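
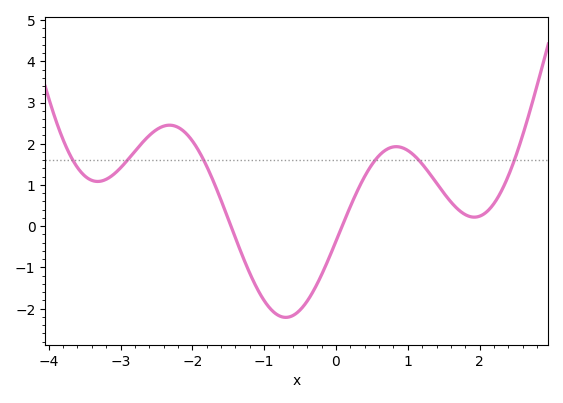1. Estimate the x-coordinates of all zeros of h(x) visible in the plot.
-1.5, 0.1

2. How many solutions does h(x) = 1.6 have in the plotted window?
6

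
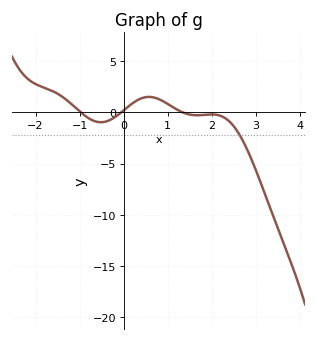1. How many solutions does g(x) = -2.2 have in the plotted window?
1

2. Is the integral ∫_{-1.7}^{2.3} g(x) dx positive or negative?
positive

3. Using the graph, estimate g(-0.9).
-0.243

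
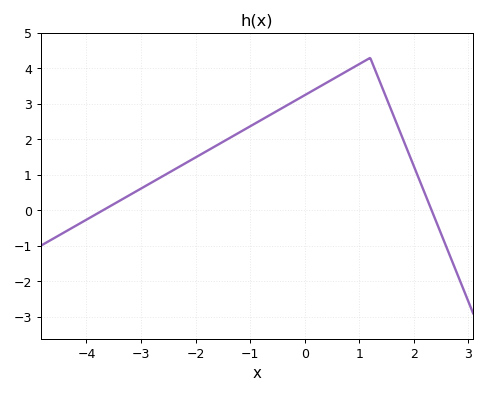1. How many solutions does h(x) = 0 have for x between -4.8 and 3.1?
2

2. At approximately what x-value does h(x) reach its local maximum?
1.2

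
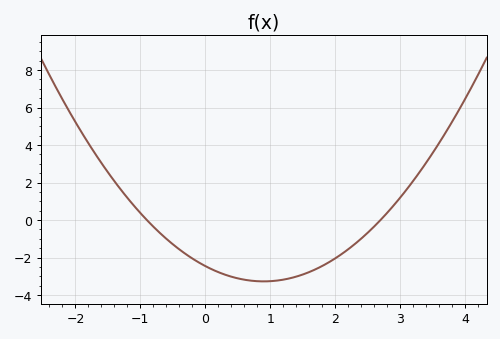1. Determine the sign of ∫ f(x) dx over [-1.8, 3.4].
negative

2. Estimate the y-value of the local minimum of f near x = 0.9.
-3.27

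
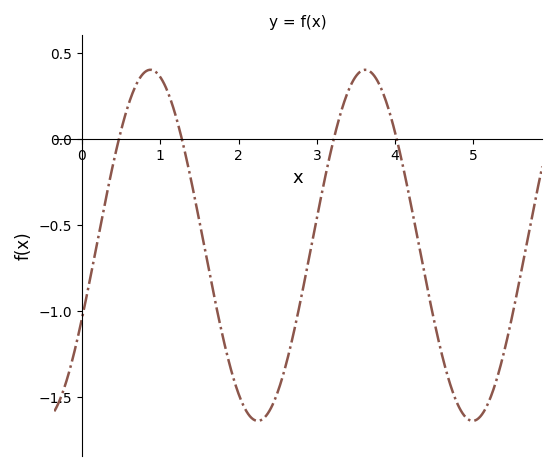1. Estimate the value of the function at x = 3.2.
-0.033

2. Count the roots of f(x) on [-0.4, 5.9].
4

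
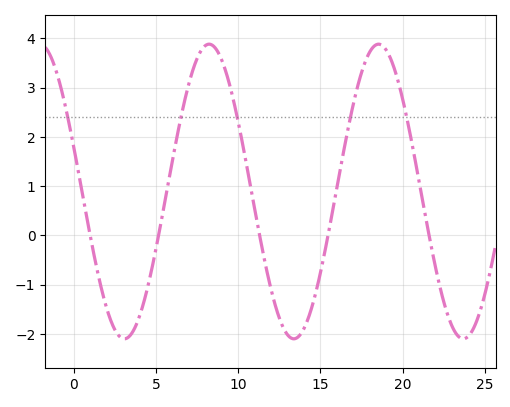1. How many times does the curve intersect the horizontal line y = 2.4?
5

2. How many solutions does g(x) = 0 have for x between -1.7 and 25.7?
5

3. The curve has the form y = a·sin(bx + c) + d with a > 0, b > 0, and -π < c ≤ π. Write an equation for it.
y = 2.99sin(0.61x + 2.83) + 0.89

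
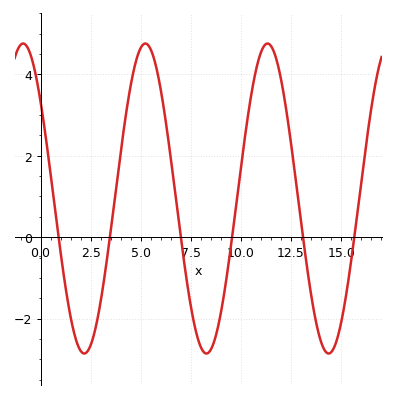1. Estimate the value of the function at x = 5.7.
4.4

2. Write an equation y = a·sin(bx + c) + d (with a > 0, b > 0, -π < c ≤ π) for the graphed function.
y = 3.81sin(1x + 2.5) + 0.95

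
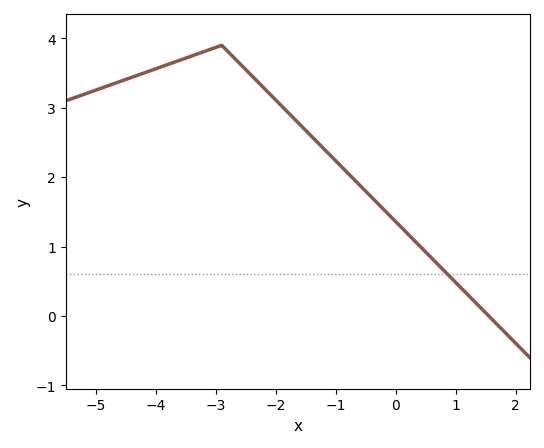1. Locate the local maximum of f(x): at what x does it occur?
-2.9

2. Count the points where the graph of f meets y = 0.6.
1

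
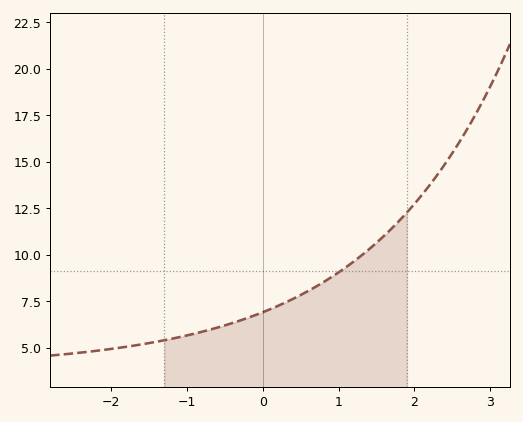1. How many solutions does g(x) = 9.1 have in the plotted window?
1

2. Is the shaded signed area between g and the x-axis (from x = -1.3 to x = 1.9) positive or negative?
positive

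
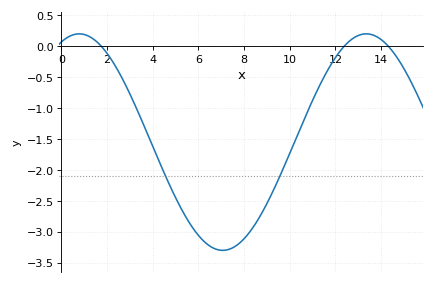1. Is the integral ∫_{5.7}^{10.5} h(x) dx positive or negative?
negative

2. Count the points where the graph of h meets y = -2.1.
2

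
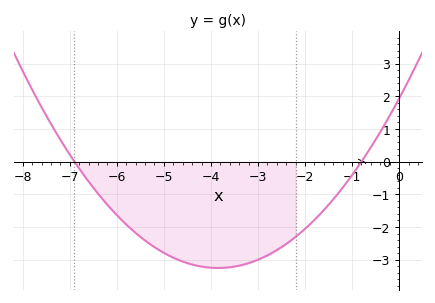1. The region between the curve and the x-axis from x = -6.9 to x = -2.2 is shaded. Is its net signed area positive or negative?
negative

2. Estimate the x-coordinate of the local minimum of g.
-3.85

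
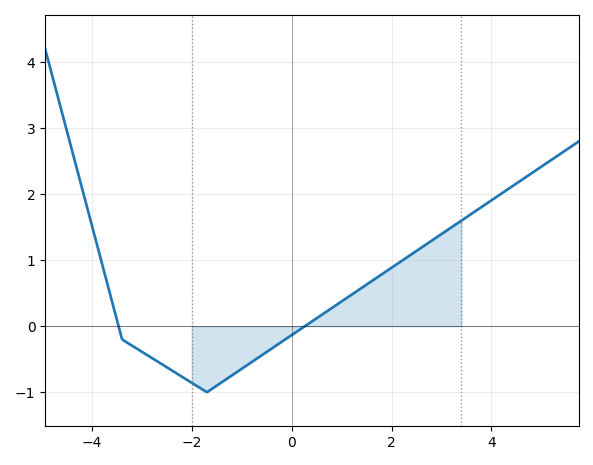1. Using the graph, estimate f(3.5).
1.65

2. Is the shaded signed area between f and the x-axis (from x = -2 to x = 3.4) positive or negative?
positive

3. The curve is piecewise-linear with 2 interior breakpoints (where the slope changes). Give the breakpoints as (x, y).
(-3.4, -0.2); (-1.7, -1)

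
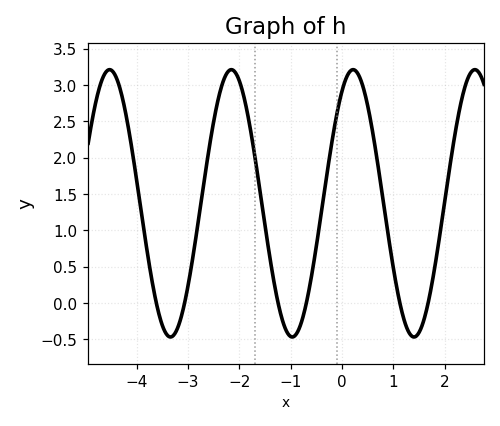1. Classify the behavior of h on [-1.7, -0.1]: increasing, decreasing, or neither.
neither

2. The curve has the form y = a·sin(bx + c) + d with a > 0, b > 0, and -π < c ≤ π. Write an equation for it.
y = 1.84sin(2.6x + 1) + 1.37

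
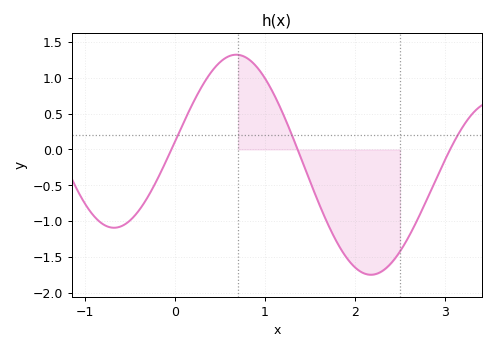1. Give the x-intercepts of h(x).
0, 1.4, 3.1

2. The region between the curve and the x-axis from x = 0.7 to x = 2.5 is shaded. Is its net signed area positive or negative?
negative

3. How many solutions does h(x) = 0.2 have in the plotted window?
3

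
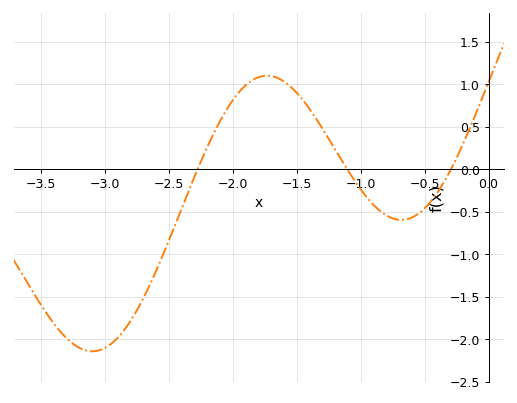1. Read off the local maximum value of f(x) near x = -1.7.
1.1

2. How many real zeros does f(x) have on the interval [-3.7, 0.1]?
3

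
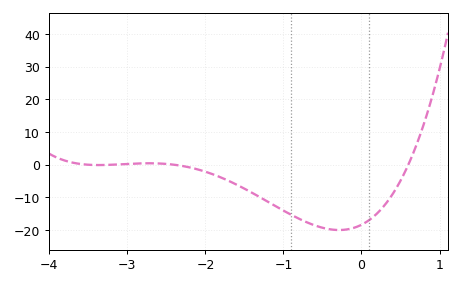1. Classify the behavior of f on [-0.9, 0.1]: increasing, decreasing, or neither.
neither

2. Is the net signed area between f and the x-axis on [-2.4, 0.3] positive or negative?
negative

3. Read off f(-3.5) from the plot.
0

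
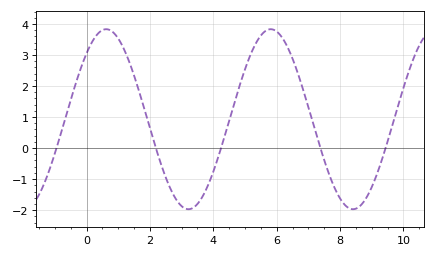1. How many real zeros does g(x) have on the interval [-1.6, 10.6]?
5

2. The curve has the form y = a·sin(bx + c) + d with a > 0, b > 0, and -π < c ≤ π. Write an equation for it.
y = 2.9sin(1.21x + 0.822) + 0.93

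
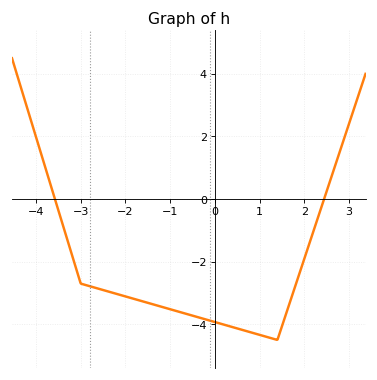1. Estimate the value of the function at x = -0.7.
-3.64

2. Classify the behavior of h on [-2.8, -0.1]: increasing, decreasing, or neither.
decreasing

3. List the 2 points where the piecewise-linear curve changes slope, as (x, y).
(-3, -2.7); (1.4, -4.5)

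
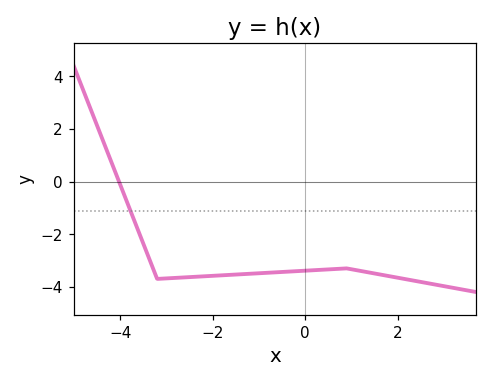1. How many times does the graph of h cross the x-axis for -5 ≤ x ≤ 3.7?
1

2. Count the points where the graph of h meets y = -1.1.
1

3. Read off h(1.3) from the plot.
-3.43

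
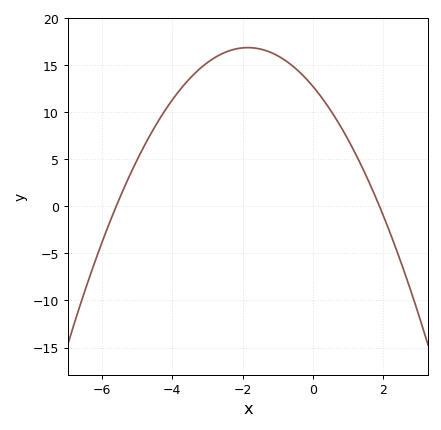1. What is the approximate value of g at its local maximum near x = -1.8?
16.9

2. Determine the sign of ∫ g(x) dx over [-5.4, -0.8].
positive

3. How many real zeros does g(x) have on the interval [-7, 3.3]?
2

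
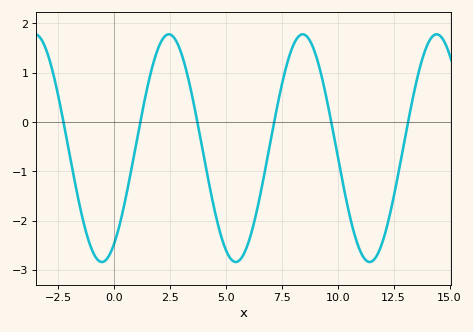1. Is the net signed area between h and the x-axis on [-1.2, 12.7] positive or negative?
negative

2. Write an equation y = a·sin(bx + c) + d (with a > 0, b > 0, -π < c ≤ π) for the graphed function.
y = 2.31sin(1.05x - 1) - 0.53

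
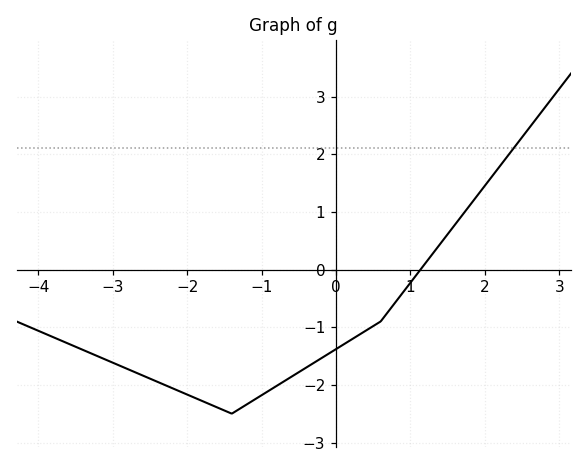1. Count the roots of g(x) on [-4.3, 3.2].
1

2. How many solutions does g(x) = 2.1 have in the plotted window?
1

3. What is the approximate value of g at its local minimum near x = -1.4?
-2.5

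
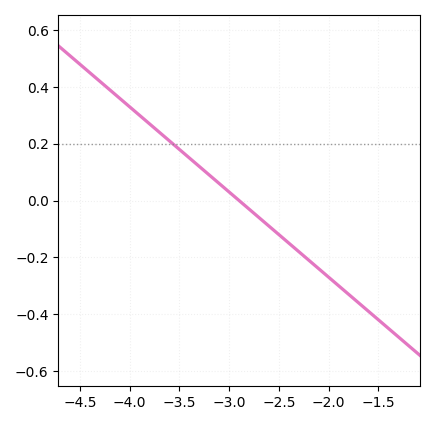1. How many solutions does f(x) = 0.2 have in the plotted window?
1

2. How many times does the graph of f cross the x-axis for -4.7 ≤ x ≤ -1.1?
1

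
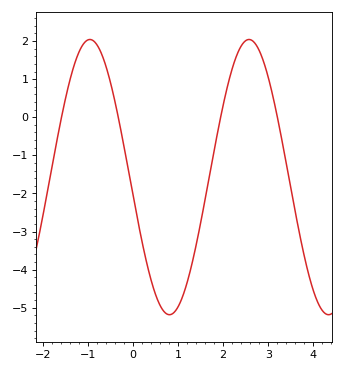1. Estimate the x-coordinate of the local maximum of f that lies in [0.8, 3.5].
2.57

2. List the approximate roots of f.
-1.59, -0.326, 1.94, 3.2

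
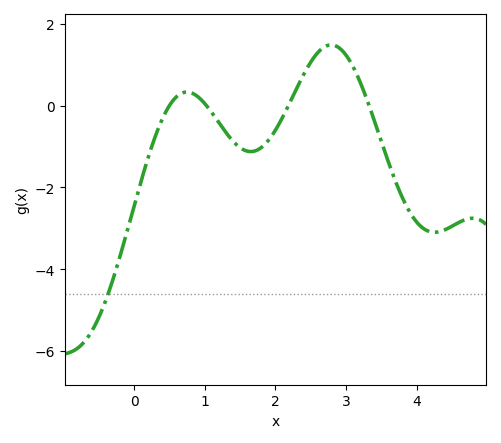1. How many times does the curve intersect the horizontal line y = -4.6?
1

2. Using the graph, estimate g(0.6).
0.222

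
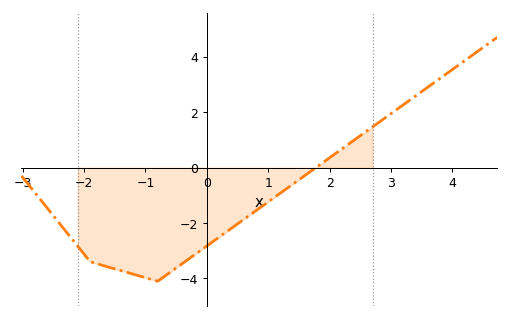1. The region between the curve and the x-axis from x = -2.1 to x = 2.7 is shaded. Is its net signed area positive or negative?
negative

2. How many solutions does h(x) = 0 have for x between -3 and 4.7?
1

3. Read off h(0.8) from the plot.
-1.56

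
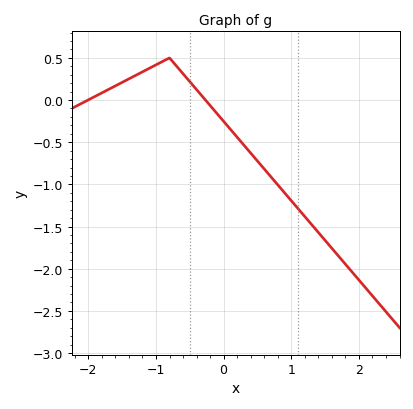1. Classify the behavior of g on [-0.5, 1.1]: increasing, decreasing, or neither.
decreasing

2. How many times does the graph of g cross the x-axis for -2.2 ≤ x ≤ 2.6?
2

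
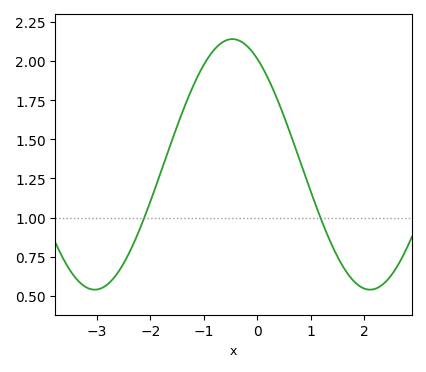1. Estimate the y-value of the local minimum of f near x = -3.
0.54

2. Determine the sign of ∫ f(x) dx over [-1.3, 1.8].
positive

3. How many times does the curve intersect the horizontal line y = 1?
2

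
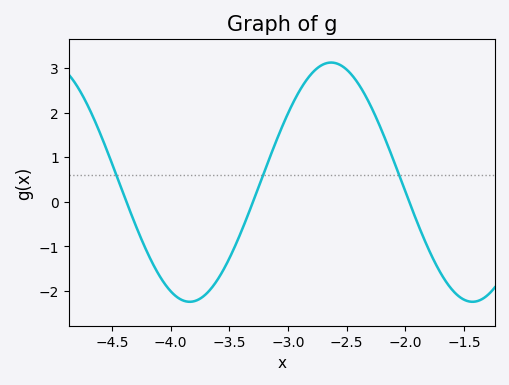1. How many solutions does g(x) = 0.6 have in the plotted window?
3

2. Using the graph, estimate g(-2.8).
2.9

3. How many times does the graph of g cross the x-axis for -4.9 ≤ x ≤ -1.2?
3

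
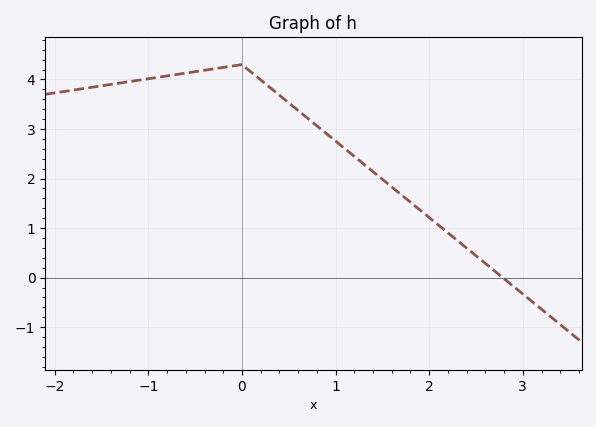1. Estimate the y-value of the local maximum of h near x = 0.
4.3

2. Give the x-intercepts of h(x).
2.8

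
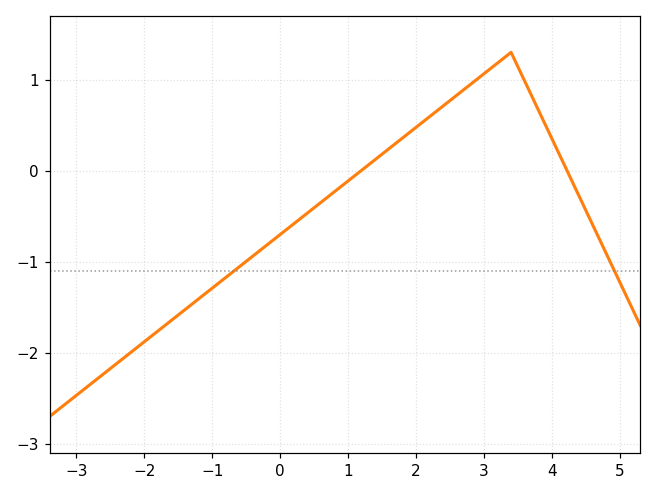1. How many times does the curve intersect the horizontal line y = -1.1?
2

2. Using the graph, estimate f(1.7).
0.299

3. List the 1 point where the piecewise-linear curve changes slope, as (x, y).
(3.4, 1.3)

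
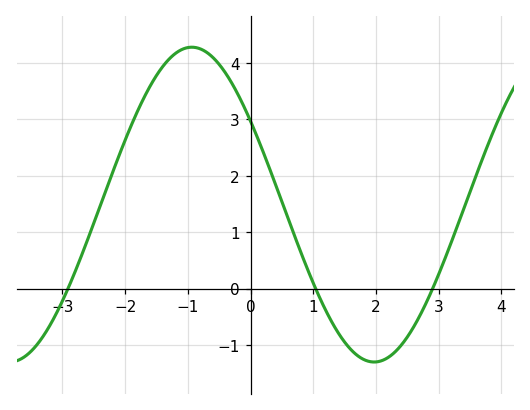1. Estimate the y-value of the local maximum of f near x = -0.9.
4.28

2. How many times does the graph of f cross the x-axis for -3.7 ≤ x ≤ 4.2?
3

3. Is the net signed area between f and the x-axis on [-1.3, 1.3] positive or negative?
positive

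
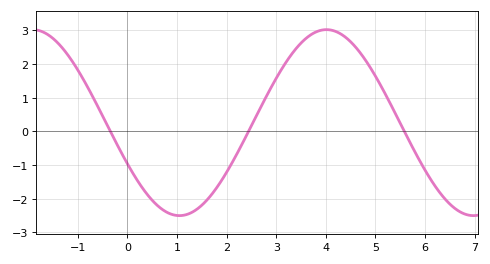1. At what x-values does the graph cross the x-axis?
-0.345, 2.44, 5.58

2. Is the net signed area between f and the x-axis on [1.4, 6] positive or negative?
positive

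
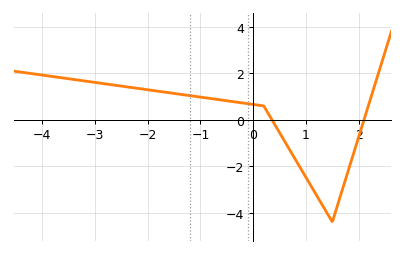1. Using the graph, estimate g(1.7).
-3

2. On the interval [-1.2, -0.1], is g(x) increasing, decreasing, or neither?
decreasing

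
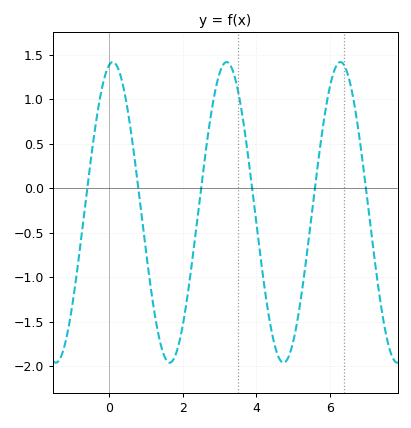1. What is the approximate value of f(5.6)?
0.017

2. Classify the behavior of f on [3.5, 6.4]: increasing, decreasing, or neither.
neither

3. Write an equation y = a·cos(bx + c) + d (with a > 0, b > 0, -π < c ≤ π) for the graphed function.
y = 1.69cos(2.03x - 0.202) - 0.27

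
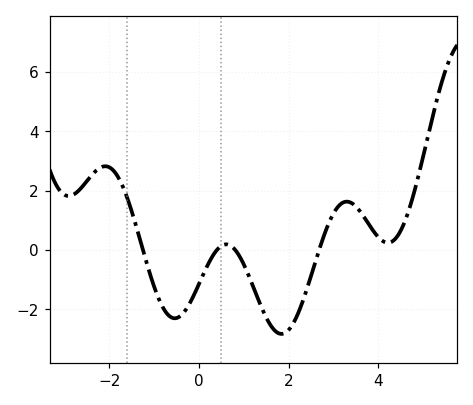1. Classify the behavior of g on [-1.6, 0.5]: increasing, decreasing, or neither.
neither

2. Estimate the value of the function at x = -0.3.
-2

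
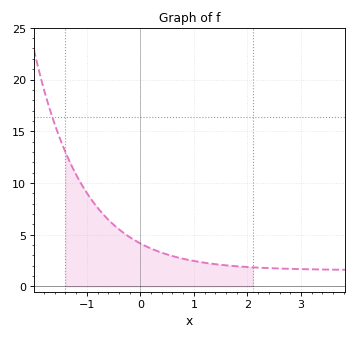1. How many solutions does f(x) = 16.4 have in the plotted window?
1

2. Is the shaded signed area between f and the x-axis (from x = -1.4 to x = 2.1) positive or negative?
positive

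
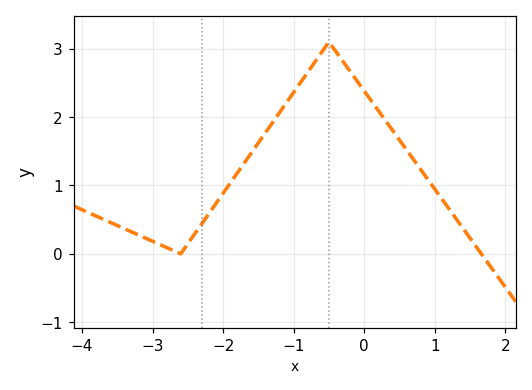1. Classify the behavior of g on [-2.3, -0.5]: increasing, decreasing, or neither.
increasing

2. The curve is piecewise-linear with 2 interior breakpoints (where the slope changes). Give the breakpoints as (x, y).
(-2.6, 0); (-0.5, 3.1)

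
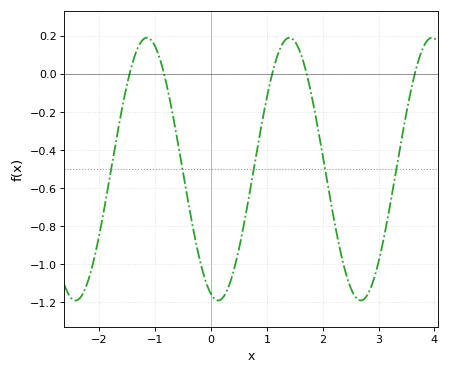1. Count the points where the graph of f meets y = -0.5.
5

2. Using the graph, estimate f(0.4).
-1.04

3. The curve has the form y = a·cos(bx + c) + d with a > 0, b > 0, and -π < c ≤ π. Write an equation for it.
y = 0.69cos(2.46x + 2.83) - 0.5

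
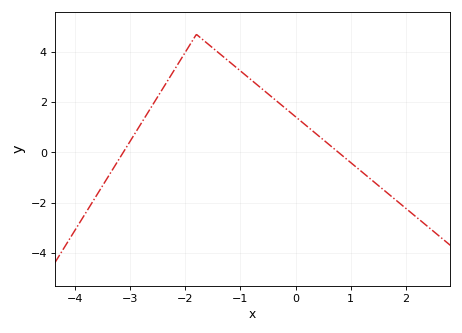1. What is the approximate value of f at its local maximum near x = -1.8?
4.6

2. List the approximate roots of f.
-3.1, 0.8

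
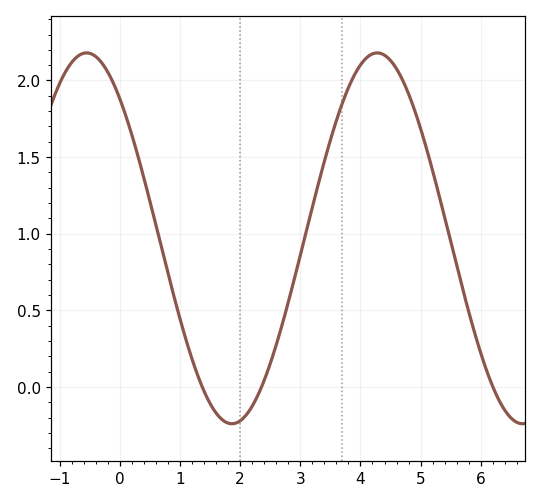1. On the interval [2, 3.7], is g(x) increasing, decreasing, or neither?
increasing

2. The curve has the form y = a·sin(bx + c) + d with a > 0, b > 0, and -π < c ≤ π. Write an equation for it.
y = 1.21sin(1.3x + 2.29) + 0.97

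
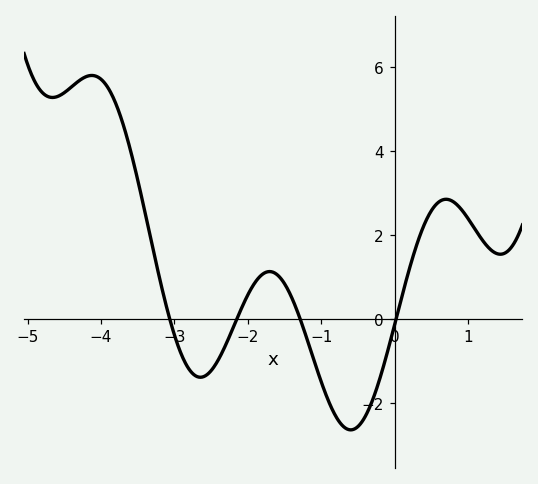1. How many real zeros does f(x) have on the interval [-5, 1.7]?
4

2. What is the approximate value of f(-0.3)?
-2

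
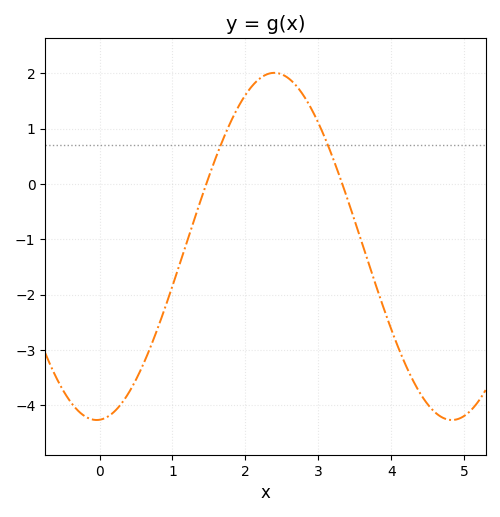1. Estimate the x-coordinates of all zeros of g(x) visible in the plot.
1.46, 3.33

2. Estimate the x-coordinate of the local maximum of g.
2.4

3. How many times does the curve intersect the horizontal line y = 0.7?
2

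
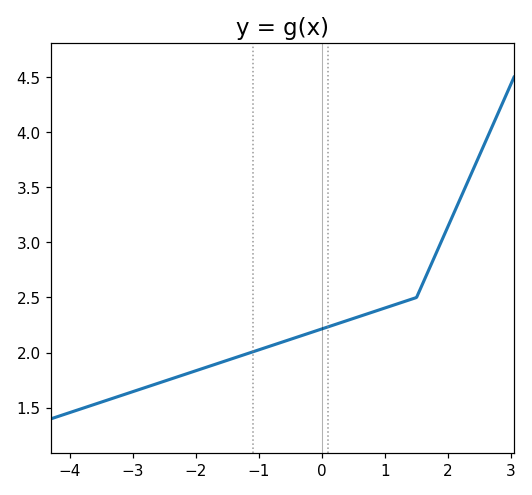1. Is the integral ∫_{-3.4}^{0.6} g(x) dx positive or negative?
positive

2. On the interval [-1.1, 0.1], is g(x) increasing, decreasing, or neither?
increasing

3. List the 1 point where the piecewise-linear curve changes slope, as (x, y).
(1.5, 2.5)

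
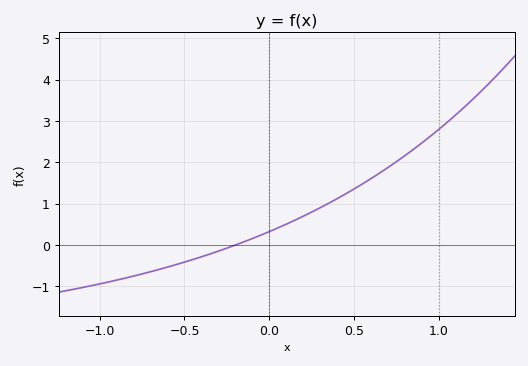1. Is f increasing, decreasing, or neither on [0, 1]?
increasing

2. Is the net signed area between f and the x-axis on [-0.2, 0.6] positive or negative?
positive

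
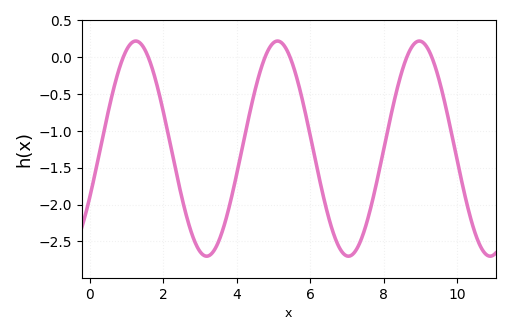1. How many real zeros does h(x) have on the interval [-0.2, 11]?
6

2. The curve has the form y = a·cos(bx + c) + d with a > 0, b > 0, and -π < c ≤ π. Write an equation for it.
y = 1.46cos(1.6x - 2) - 1.24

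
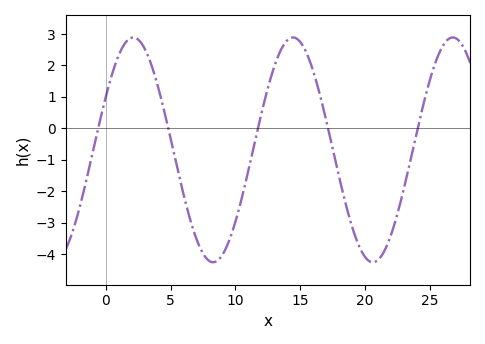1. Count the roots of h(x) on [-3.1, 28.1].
5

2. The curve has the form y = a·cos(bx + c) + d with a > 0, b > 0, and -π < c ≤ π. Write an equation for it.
y = 3.57cos(0.51x - 1.08) - 0.68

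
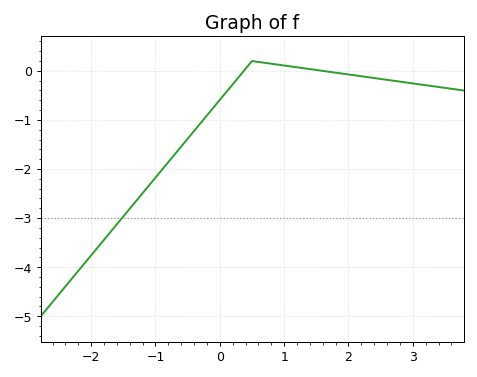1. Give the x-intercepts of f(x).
0.374, 1.6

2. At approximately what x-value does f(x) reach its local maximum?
0.501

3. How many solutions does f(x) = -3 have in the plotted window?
1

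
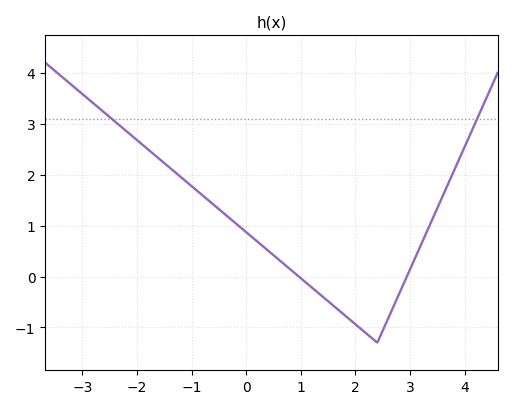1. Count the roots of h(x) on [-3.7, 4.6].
2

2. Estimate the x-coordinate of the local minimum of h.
2.4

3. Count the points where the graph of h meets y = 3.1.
2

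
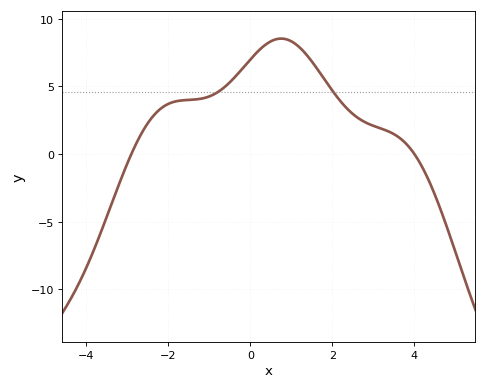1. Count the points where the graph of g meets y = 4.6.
2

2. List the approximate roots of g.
-2.9, 4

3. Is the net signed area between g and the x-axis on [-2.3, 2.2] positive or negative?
positive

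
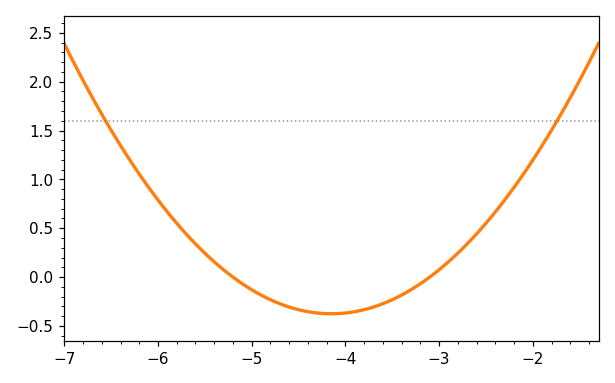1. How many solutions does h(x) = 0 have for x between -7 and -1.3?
2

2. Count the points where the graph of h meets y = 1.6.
2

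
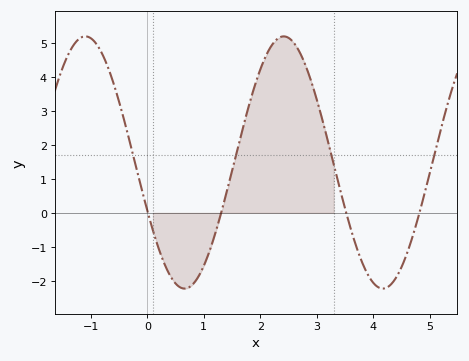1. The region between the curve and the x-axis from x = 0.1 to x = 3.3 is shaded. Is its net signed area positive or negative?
positive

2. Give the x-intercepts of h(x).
0, 1.3, 3.5, 4.8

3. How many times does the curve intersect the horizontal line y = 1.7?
4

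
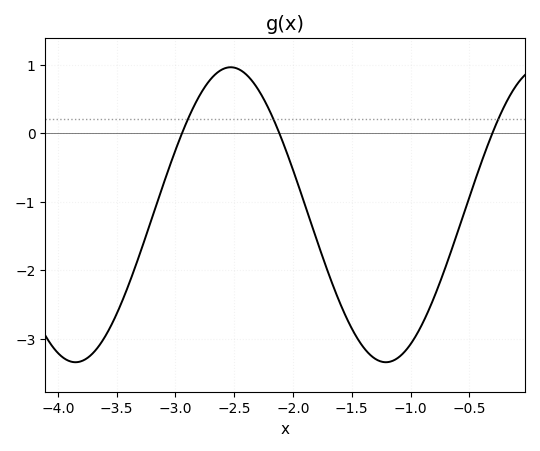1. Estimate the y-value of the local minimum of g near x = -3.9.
-3.3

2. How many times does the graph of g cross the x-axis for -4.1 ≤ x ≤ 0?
3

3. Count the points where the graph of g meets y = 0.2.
3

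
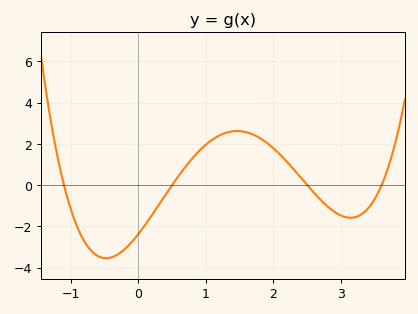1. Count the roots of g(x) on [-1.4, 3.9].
4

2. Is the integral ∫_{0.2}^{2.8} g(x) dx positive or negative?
positive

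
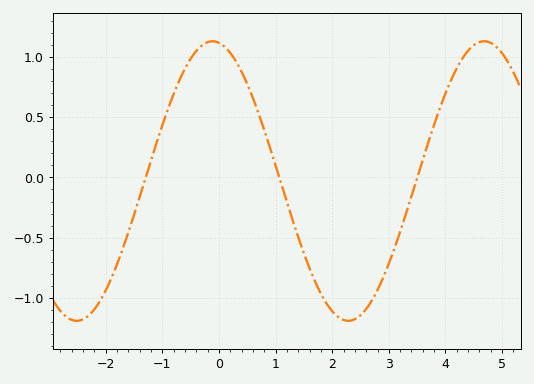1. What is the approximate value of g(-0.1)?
1.15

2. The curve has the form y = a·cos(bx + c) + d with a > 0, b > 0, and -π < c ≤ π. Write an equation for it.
y = 1.16cos(1.3x + 0.15) - 0.03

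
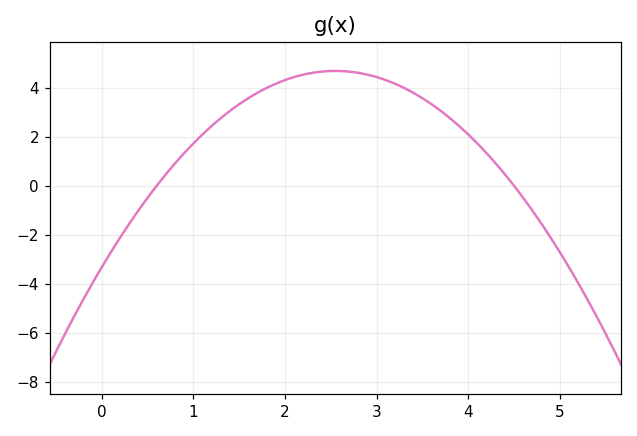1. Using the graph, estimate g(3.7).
3.05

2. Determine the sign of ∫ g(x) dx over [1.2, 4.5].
positive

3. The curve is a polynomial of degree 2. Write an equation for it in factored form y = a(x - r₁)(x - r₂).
y = -1.23(x - 0.6)(x - 4.5)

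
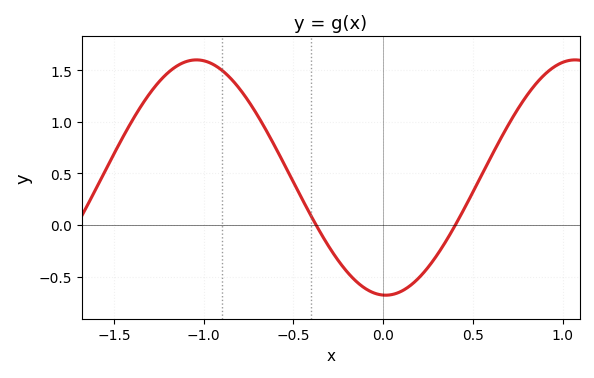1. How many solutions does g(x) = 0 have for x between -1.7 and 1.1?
2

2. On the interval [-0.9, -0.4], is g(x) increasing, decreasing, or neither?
decreasing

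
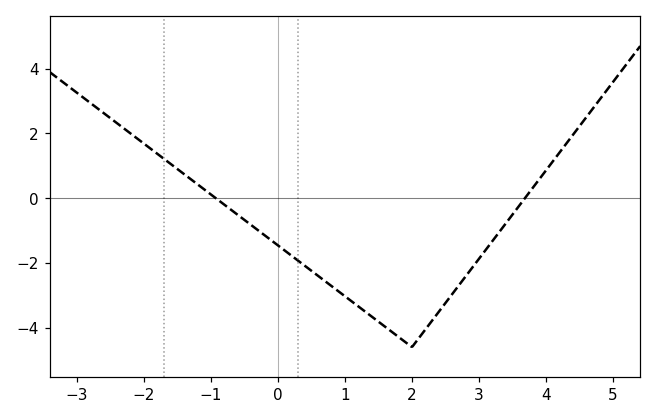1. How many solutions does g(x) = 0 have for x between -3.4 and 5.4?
2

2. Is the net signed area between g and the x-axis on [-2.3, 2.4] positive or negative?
negative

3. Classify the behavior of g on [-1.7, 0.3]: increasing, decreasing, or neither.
decreasing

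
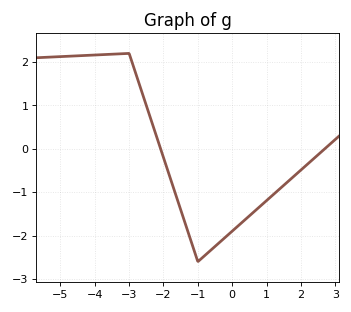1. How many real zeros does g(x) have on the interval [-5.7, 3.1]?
2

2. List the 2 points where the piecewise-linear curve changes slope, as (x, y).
(-3, 2.2); (-1, -2.6)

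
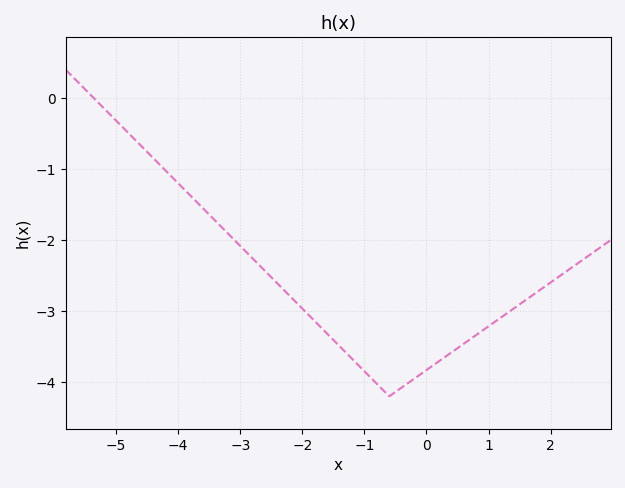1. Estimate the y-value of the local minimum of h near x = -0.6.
-4.2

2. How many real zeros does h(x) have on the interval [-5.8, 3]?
1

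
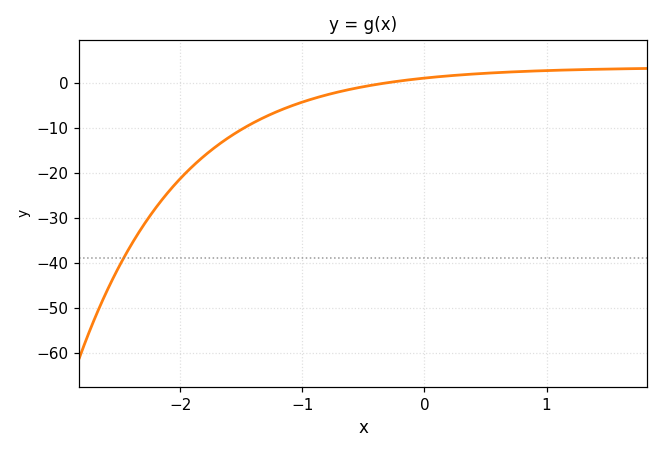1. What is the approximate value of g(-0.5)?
-0.89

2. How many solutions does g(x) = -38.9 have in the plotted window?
1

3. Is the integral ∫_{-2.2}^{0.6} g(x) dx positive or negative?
negative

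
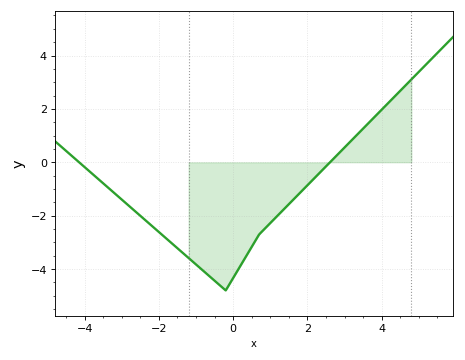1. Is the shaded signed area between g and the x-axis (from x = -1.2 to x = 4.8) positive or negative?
negative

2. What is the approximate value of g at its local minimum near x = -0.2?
-4.8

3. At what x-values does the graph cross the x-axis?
-4.2, 2.6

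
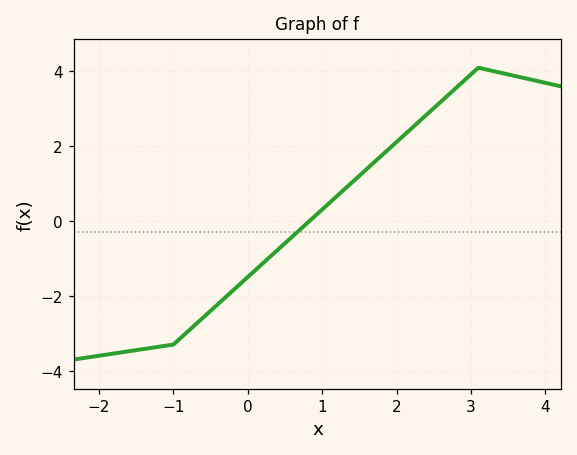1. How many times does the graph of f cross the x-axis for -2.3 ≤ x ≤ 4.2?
1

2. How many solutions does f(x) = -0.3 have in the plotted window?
1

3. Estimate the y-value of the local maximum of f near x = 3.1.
4.1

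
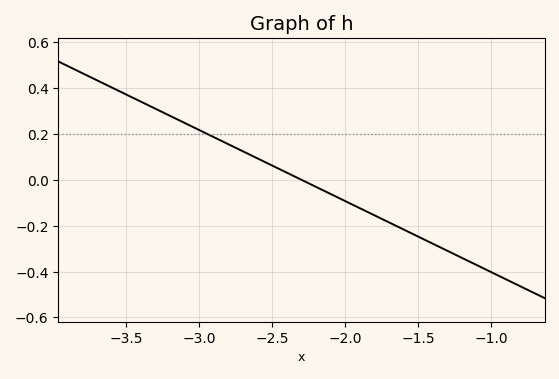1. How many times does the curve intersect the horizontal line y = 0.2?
1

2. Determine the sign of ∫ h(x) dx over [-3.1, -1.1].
negative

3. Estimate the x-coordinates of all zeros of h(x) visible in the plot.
-2.3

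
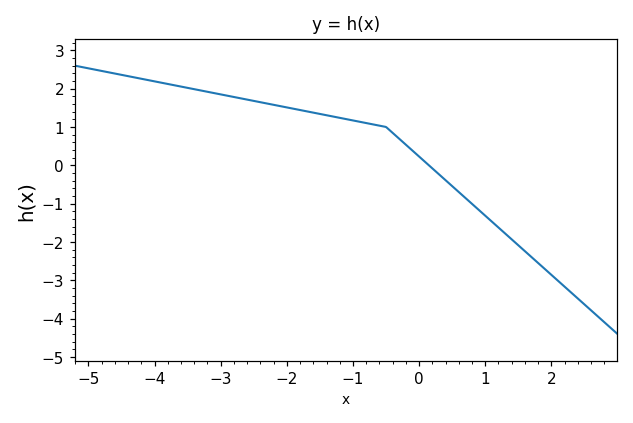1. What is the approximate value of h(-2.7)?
1.75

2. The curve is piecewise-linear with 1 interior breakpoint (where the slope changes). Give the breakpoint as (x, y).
(-0.5, 1)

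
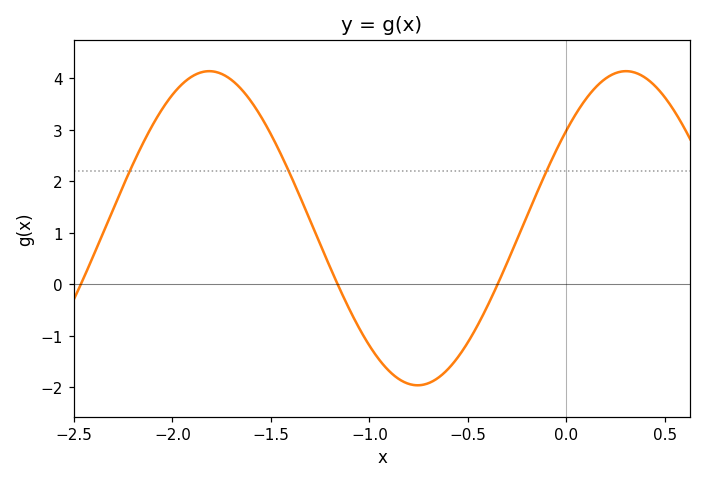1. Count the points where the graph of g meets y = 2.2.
3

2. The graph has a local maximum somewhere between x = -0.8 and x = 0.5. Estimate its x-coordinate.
0.302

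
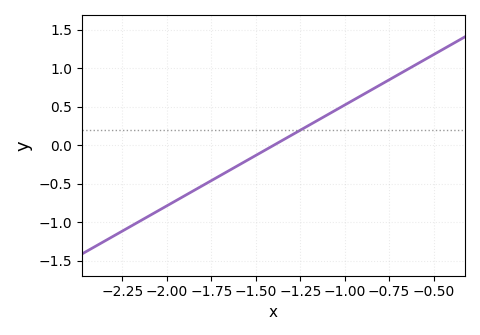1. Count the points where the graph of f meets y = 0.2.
1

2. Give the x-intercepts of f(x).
-1.4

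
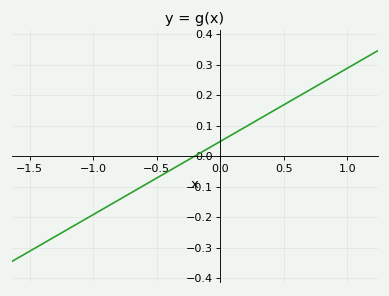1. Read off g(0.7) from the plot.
0.22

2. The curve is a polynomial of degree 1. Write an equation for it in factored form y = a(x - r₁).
y = 0.24(x + 0.2)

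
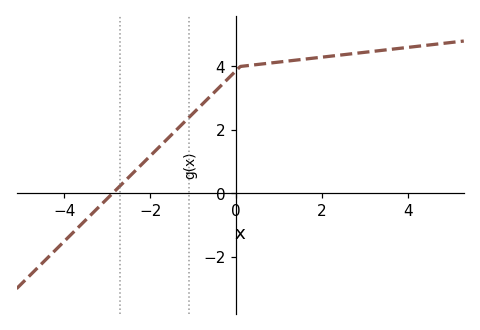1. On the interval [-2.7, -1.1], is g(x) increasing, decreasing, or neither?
increasing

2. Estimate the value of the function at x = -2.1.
1.05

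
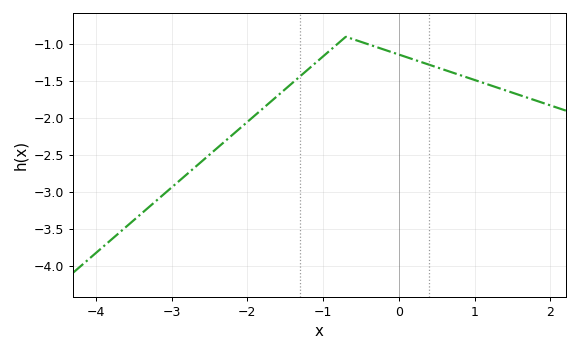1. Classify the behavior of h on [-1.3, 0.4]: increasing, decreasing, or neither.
neither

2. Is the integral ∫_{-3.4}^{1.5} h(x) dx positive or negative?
negative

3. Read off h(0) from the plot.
-1.14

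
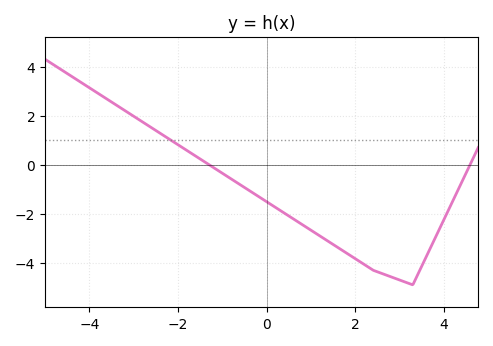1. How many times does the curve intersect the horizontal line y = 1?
1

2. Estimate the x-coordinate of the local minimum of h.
3.3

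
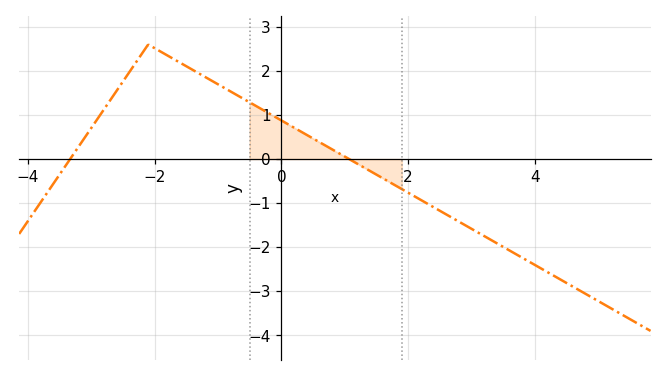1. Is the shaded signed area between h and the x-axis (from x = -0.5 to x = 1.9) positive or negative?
positive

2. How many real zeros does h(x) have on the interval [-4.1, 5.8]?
2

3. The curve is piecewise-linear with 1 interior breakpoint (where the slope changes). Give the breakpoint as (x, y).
(-2.1, 2.6)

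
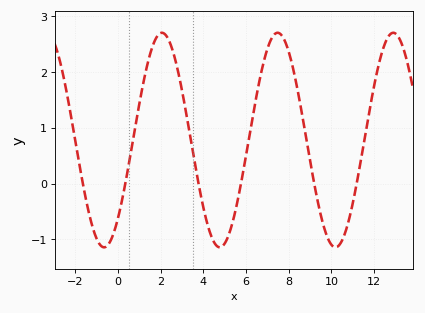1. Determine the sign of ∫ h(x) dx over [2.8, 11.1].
positive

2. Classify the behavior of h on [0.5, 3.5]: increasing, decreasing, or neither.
neither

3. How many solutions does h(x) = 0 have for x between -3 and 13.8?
6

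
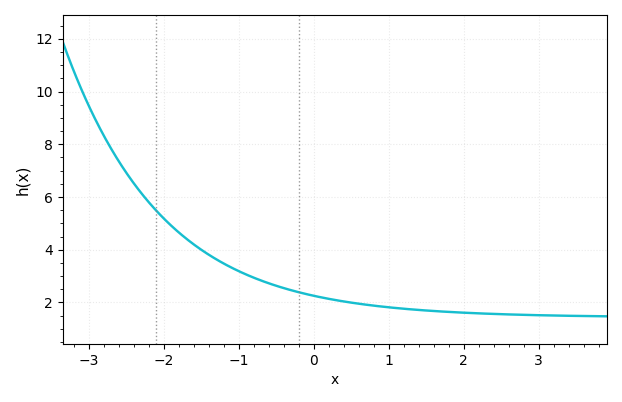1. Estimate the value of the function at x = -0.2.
2.38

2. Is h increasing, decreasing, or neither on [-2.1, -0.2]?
decreasing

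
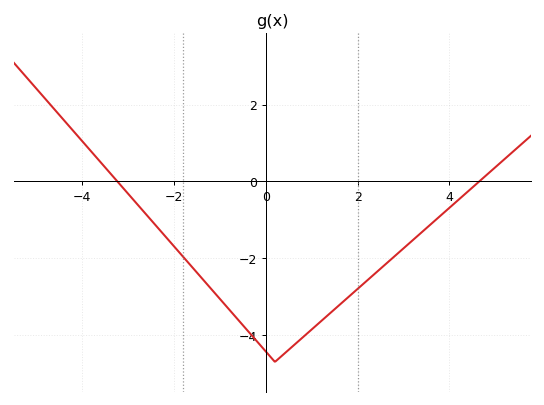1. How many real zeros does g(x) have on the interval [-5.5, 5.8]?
2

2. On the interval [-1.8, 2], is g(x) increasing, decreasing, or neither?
neither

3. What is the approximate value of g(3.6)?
-1.11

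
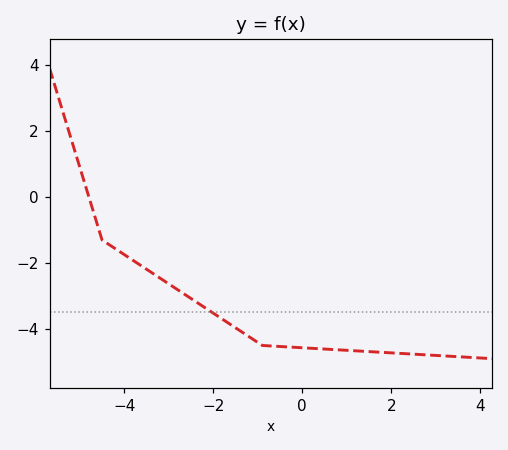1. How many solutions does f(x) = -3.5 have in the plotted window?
1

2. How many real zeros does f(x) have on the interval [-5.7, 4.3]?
1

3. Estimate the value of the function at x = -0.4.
-4.54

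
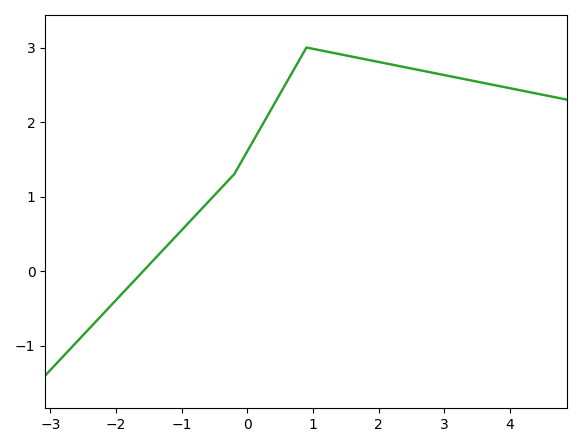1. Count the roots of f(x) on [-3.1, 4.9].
1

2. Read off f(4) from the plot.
2.45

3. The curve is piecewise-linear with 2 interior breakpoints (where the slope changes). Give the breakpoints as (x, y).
(-0.2, 1.3); (0.9, 3)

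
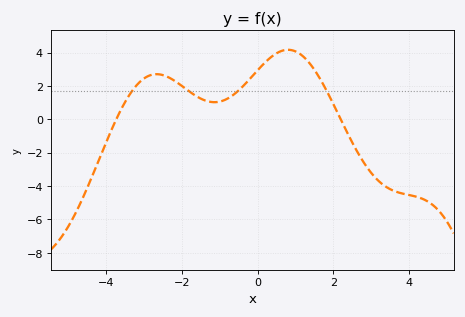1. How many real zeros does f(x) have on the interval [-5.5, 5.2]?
2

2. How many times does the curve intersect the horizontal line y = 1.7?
4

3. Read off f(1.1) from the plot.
3.94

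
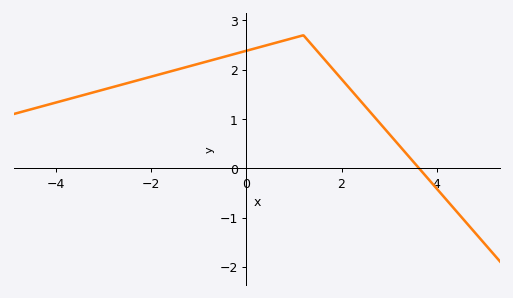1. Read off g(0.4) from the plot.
2.49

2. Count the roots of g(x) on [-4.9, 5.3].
1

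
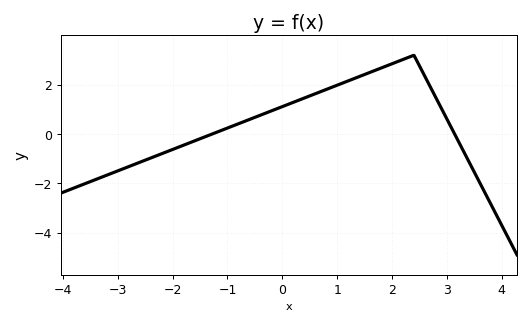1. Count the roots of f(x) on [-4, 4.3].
2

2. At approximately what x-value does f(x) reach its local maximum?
2.4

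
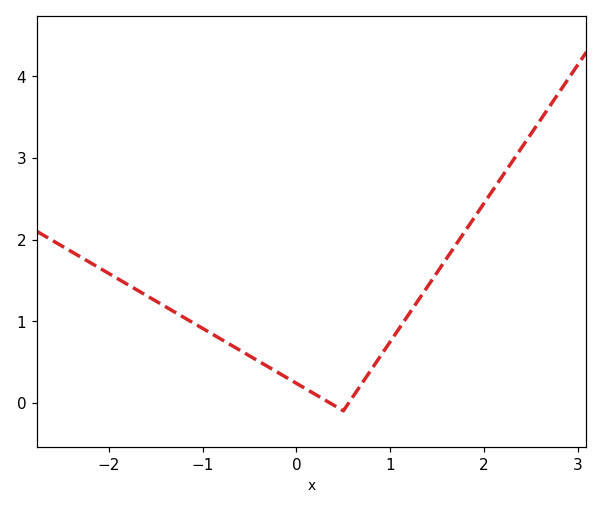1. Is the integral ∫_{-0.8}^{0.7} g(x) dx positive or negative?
positive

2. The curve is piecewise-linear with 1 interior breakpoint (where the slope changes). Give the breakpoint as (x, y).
(0.5, -0.1)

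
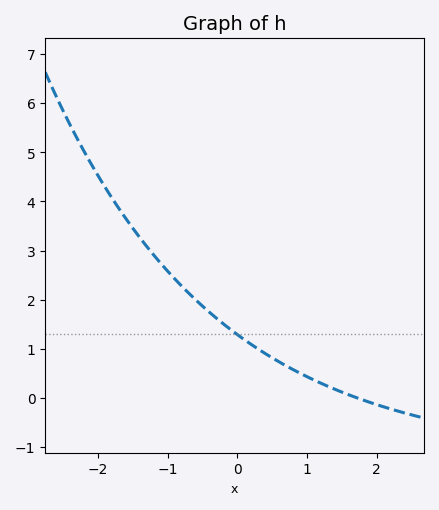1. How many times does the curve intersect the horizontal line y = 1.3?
1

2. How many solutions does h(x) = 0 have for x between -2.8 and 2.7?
1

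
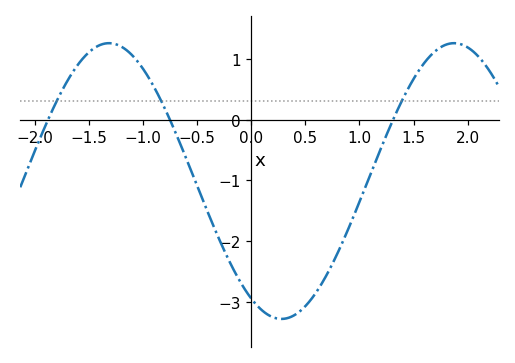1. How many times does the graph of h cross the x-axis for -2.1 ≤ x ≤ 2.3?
3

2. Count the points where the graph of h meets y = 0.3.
3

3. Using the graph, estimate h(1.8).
1.24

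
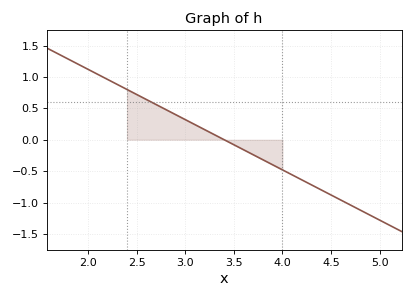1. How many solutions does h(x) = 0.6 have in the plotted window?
1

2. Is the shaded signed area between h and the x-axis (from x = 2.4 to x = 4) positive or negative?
positive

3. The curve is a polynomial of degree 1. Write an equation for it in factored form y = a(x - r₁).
y = -0.8(x - 3.4)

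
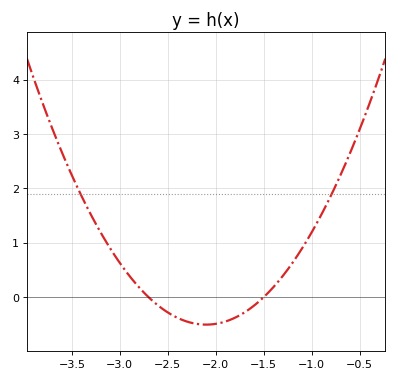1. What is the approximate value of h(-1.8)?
-0.4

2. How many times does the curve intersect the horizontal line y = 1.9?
2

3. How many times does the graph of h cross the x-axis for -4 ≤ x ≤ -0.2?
2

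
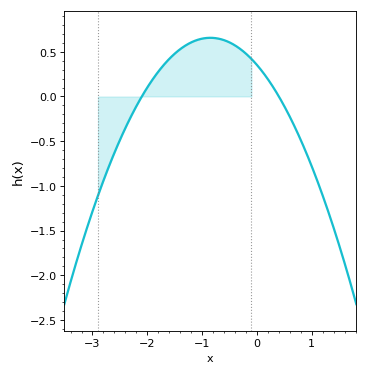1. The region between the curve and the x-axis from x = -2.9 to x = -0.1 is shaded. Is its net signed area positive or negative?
positive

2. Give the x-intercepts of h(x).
-2.1, 0.4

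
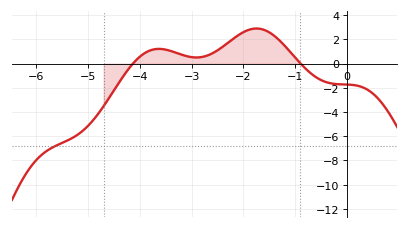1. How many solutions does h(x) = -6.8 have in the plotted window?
1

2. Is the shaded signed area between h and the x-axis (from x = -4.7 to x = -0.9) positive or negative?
positive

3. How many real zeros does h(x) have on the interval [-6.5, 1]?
2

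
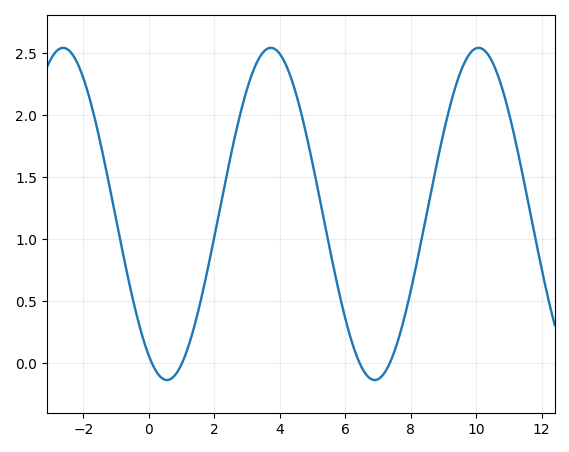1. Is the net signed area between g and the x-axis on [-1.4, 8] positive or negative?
positive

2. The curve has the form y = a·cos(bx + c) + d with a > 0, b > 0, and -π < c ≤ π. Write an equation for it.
y = 1.34cos(0.99x + 2.59) + 1.2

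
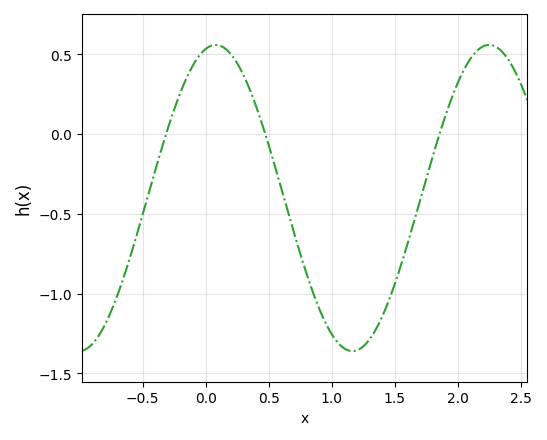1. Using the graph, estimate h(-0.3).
0.035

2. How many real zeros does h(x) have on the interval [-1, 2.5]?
3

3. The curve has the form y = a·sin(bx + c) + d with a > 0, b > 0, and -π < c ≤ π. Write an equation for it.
y = 0.96sin(2.9x + 1.34) - 0.4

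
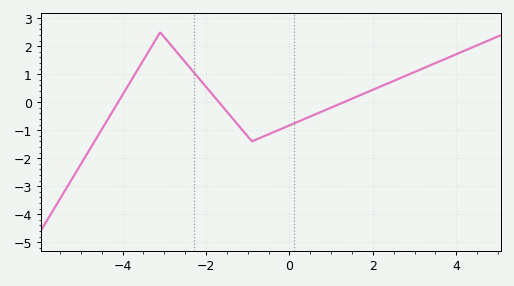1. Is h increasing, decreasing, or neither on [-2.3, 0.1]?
neither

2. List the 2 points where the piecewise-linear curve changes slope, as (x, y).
(-3.1, 2.5); (-0.9, -1.4)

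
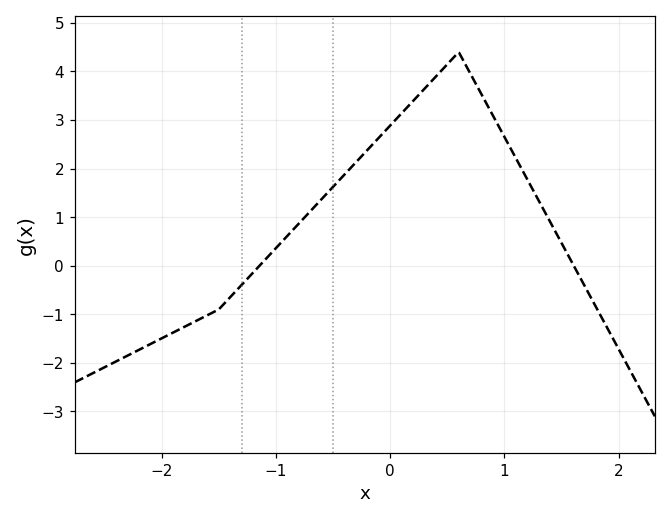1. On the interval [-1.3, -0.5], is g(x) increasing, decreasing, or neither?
increasing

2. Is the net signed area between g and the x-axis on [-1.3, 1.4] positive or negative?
positive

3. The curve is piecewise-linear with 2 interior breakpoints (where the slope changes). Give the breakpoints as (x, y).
(-1.5, -0.9); (0.6, 4.4)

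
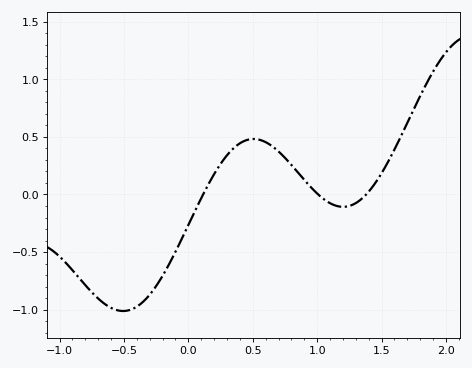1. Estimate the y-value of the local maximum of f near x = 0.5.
0.5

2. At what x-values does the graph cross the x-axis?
0.1, 1, 1.4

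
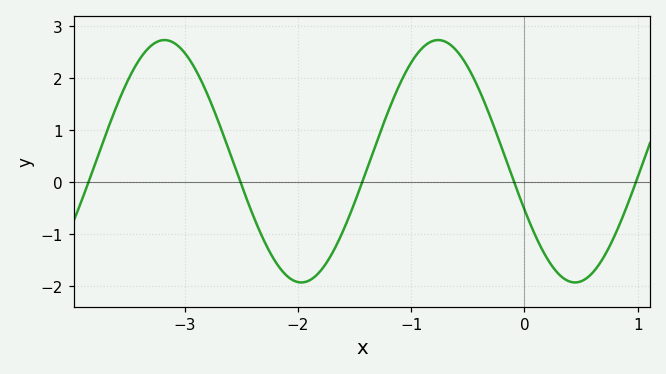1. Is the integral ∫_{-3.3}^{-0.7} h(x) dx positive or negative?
positive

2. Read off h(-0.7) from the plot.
2.7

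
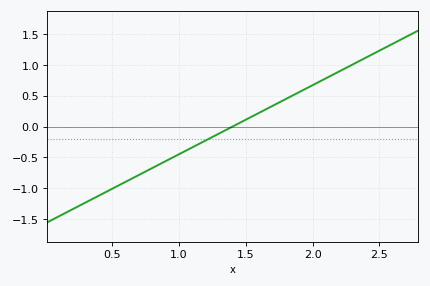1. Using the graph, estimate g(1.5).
0.112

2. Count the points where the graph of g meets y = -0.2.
1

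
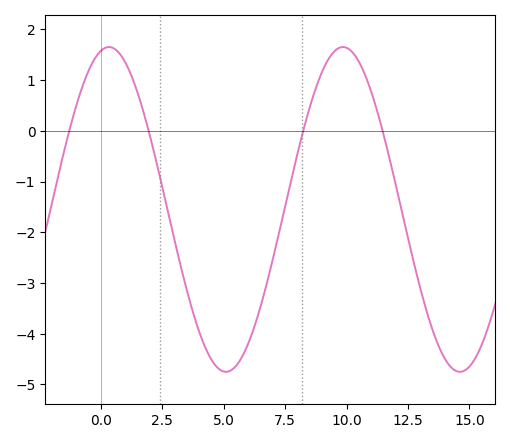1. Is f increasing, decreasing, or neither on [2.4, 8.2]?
neither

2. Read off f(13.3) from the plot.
-3.62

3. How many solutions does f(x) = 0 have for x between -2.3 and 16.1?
4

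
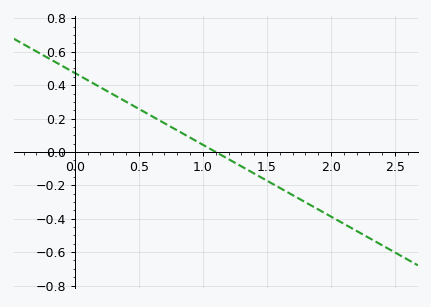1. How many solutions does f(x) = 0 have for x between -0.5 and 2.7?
1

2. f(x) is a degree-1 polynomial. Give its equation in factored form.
y = -0.43(x - 1.1)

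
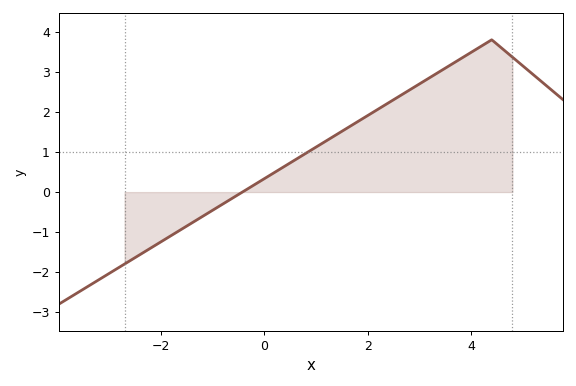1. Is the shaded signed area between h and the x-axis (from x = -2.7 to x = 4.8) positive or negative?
positive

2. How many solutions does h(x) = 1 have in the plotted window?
1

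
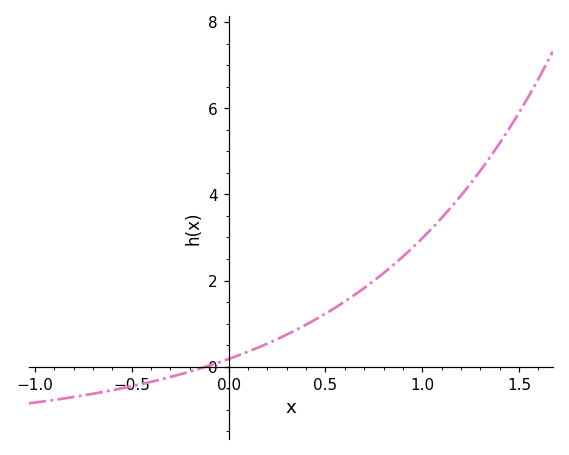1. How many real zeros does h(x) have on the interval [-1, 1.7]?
1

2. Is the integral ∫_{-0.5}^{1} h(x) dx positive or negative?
positive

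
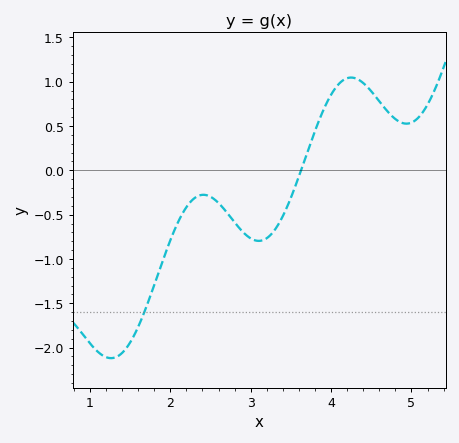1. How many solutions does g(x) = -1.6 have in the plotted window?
1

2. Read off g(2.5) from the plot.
-0.3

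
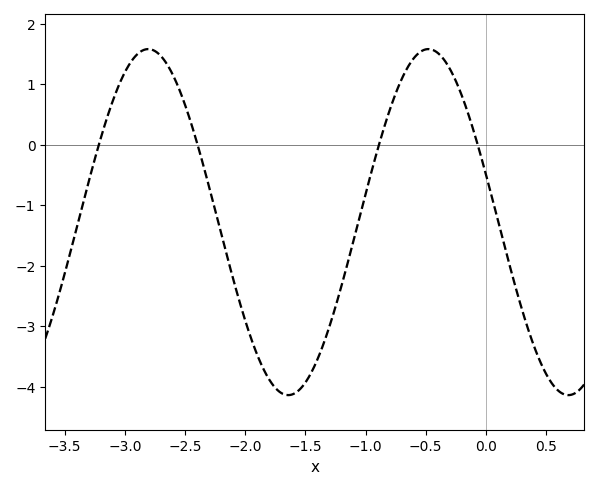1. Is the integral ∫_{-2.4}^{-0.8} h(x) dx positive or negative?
negative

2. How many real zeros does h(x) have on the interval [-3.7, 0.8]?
4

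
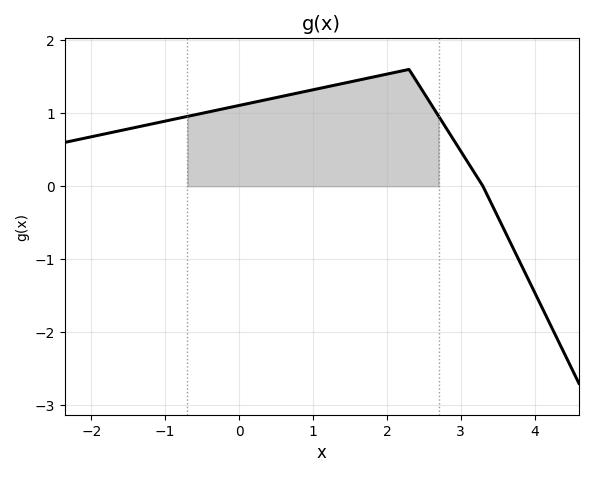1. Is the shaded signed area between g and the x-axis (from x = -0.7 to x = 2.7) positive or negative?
positive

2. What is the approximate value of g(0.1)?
1.13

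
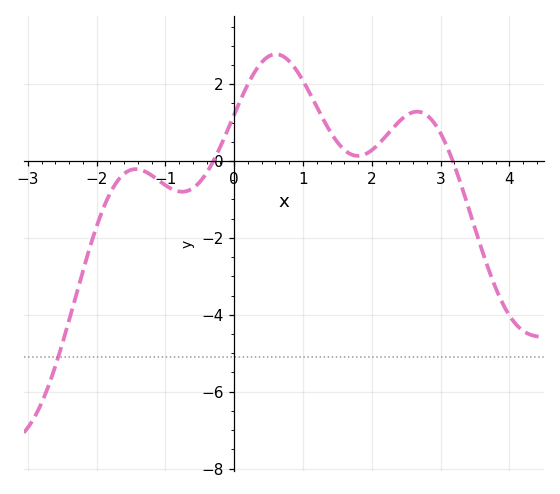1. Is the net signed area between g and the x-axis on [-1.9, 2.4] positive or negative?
positive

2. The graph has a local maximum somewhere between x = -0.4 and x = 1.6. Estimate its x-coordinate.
0.6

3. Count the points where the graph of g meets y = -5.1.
1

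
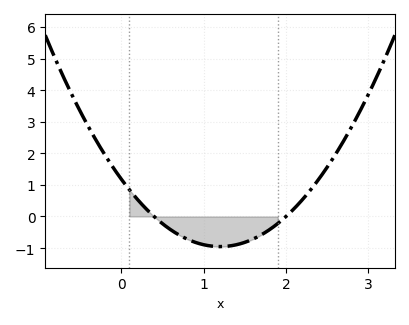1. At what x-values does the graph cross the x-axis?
0.4, 2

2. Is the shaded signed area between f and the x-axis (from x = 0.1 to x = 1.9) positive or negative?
negative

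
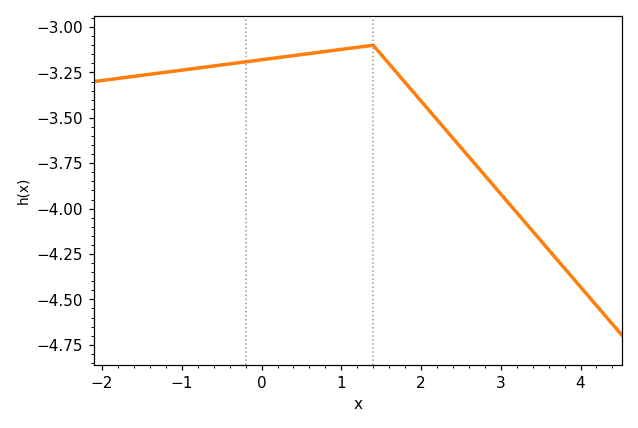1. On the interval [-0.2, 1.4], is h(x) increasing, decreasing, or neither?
increasing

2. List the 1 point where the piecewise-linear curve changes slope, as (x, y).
(1.4, -3.1)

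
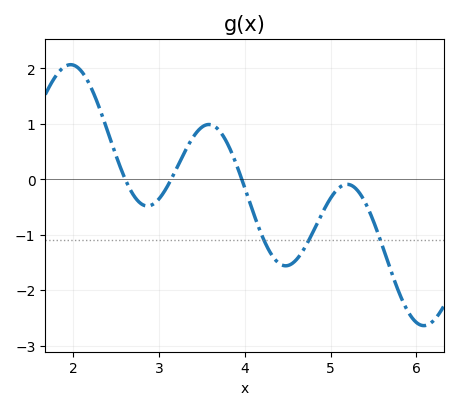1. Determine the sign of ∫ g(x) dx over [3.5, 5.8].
negative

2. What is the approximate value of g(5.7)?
-1.64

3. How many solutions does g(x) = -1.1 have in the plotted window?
3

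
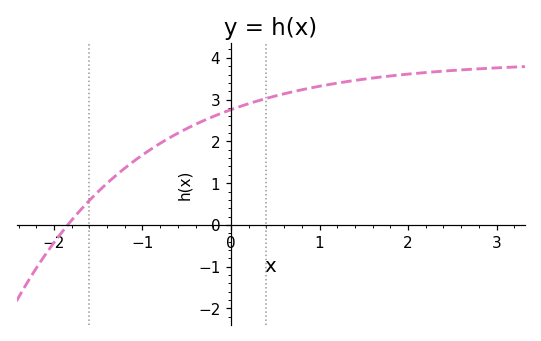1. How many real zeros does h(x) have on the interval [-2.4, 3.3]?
1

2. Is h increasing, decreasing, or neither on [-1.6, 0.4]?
increasing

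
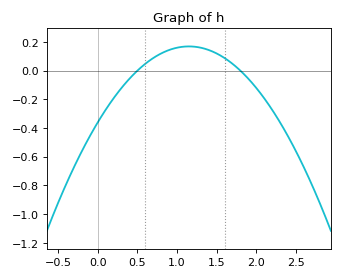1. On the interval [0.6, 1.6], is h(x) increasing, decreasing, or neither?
neither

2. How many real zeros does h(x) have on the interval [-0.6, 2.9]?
2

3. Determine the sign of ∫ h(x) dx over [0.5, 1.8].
positive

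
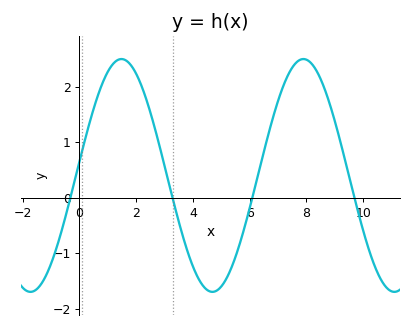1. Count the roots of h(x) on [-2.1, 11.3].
4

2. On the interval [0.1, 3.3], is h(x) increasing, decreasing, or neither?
neither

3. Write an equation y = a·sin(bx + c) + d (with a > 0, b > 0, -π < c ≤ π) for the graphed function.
y = 2.1sin(0.98x + 0.12) + 0.4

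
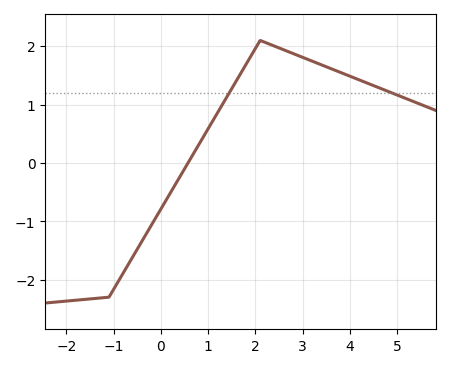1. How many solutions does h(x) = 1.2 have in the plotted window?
2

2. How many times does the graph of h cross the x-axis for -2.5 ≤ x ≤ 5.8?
1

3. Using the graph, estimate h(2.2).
2.1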